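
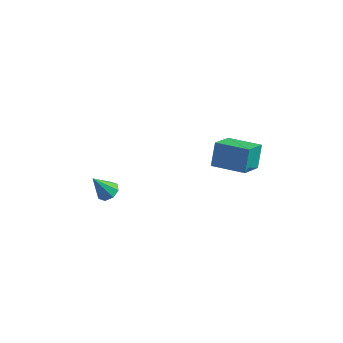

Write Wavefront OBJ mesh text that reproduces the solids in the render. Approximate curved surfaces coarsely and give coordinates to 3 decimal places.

v -3.132 -2.207 -3.986
v -2.819 -1.749 -3.687
v -3.748 -2.613 -2.714
v -3.249 -1.603 -3.85
v -3.61 -1.811 -4.091
v -3.691 -2.251 -4.271
v -3.444 -2.665 -4.284
v -3.014 -2.811 -4.122
v -2.653 -2.603 -3.88
v -2.572 -2.163 -3.7
v 2.672 -1.283 0.236
v 2.545 -2.681 1.195
v 2.566 -0.532 1.316
v 2.438 -1.929 2.275
v 4.402 -1.311 0.425
v 4.274 -2.708 1.384
v 4.295 -0.559 1.505
v 4.168 -1.957 2.464
f 2 1 4
f 2 4 3
f 4 1 5
f 4 5 3
f 5 1 6
f 5 6 3
f 6 1 7
f 6 7 3
f 7 1 8
f 7 8 3
f 8 1 9
f 8 9 3
f 9 1 10
f 9 10 3
f 10 1 2
f 10 2 3
f 12 14 11
f 15 12 11
f 11 14 13
f 13 15 11
f 12 18 14
f 16 12 15
f 16 18 12
f 14 18 13
f 17 15 13
f 13 18 17
f 17 16 15
f 18 16 17



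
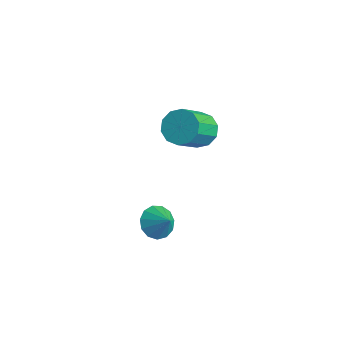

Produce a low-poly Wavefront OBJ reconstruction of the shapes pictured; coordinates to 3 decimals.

v -2.814 1.044 -3.208
v -2.217 1.035 -3.799
v -2.026 1.056 -2.412
v -2.312 1.491 -3.712
v -2.566 1.804 -3.465
v -2.899 1.876 -3.136
v -3.205 1.684 -2.831
v -3.387 1.288 -2.645
v -3.387 0.815 -2.638
v -3.204 0.414 -2.812
v -2.898 0.214 -3.112
v -2.565 0.276 -3.442
v -2.311 0.583 -3.698
v -3.176 3.814 1.224
v -2.389 3.626 0.878
v -2.077 2.219 2.35
v -2.864 2.406 2.696
v -2.321 4.023 1.244
v -2.01 2.616 2.715
v -2.58 4.34 1.602
v -2.269 2.933 3.073
v -3.067 4.456 1.816
v -2.755 3.049 3.287
v -3.595 4.327 1.803
v -3.283 2.919 3.275
v -3.963 4.001 1.57
v -3.651 2.594 3.042
v -4.03 3.604 1.205
v -3.719 2.197 2.676
v -3.771 3.287 0.847
v -3.46 1.88 2.318
v -3.285 3.171 0.633
v -2.973 1.764 2.104
v -2.757 3.301 0.645
v -2.445 1.893 2.117
f 2 1 4
f 2 4 3
f 4 1 5
f 4 5 3
f 5 1 6
f 5 6 3
f 6 1 7
f 6 7 3
f 7 1 8
f 7 8 3
f 8 1 9
f 8 9 3
f 9 1 10
f 9 10 3
f 10 1 11
f 10 11 3
f 11 1 12
f 11 12 3
f 12 1 13
f 12 13 3
f 13 1 2
f 13 2 3
f 15 14 18
f 15 18 16
f 16 18 19
f 16 19 17
f 18 14 20
f 18 20 19
f 19 20 21
f 19 21 17
f 20 14 22
f 20 22 21
f 21 22 23
f 21 23 17
f 22 14 24
f 22 24 23
f 23 24 25
f 23 25 17
f 24 14 26
f 24 26 25
f 25 26 27
f 25 27 17
f 26 14 28
f 26 28 27
f 27 28 29
f 27 29 17
f 28 14 30
f 28 30 29
f 29 30 31
f 29 31 17
f 30 14 32
f 30 32 31
f 31 32 33
f 31 33 17
f 32 14 34
f 32 34 33
f 33 34 35
f 33 35 17
f 34 14 15
f 34 15 35
f 35 15 16
f 35 16 17



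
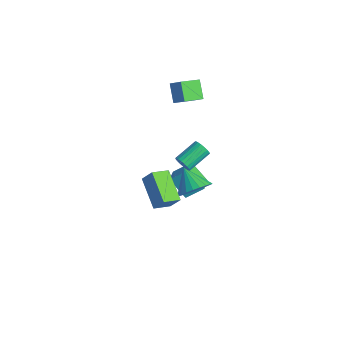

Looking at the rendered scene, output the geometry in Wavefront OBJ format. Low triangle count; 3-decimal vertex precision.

v 2.922 0.724 -1.138
v 3.377 1.348 -0.568
v 1.778 0.776 -0.282
v 3.208 1.579 -0.809
v 2.995 1.68 -1.1
v 2.771 1.636 -1.397
v 2.57 1.452 -1.654
v 2.422 1.158 -1.833
v 2.351 0.798 -1.906
v 2.367 0.426 -1.862
v 2.467 0.1 -1.708
v 2.637 -0.132 -1.467
v 2.85 -0.233 -1.176
v 3.074 -0.188 -0.879
v 3.275 -0.005 -0.622
v 3.422 0.29 -0.443
v 3.493 0.65 -0.37
v 3.477 1.022 -0.414
v -0.296 1.226 -3.418
v 0.16 2.082 -2.678
v -1.025 1.903 -3.753
v -0.57 2.759 -3.013
v 0.59 1.661 -4.467
v 1.045 2.517 -3.727
v -0.14 2.338 -4.802
v 0.316 3.194 -4.062
v -0.953 1.887 2.231
v -1.747 2.164 3.059
v -0.992 3.041 1.807
v -1.787 3.318 2.635
v -0.273 2.122 2.805
v -1.068 2.399 3.633
v -0.313 3.276 2.381
v -1.107 3.553 3.209
v 3.892 -1.313 -0.44
v 3.89 -2.27 -0.086
v 2.298 -0.999 0.402
v 2.296 -1.956 0.755
v 4.364 -1.024 0.345
v 4.362 -1.981 0.698
v 2.77 -0.71 1.186
v 2.768 -1.667 1.54
v 2.375 0.35 0.752
v 2.716 0.539 0.423
v 2.526 1.818 0.959
v 2.185 1.63 1.288
v 2.535 0.558 0.314
v 2.345 1.837 0.85
v 2.326 0.54 0.281
v 2.136 1.82 0.817
v 2.126 0.49 0.33
v 1.936 1.77 0.866
v 1.969 0.416 0.451
v 1.779 1.695 0.987
v 1.882 0.33 0.624
v 1.692 1.61 1.16
v 1.88 0.248 0.82
v 1.69 1.528 1.356
v 1.964 0.184 1.004
v 1.774 1.463 1.54
v 2.119 0.148 1.144
v 1.929 1.427 1.68
v 2.318 0.147 1.216
v 2.128 1.427 1.752
v 2.527 0.182 1.209
v 2.337 1.461 1.745
v 2.71 0.245 1.122
v 2.52 1.524 1.658
v 2.835 0.327 0.971
v 2.645 1.606 1.507
v 2.88 0.413 0.783
v 2.69 1.692 1.319
v 2.838 0.488 0.589
v 2.648 1.767 1.125
f 2 1 4
f 2 4 3
f 4 1 5
f 4 5 3
f 5 1 6
f 5 6 3
f 6 1 7
f 6 7 3
f 7 1 8
f 7 8 3
f 8 1 9
f 8 9 3
f 9 1 10
f 9 10 3
f 10 1 11
f 10 11 3
f 11 1 12
f 11 12 3
f 12 1 13
f 12 13 3
f 13 1 14
f 13 14 3
f 14 1 15
f 14 15 3
f 15 1 16
f 15 16 3
f 16 1 17
f 16 17 3
f 17 1 18
f 17 18 3
f 18 1 2
f 18 2 3
f 20 22 19
f 23 20 19
f 19 22 21
f 21 23 19
f 20 26 22
f 24 20 23
f 24 26 20
f 22 26 21
f 25 23 21
f 21 26 25
f 25 24 23
f 26 24 25
f 28 30 27
f 31 28 27
f 27 30 29
f 29 31 27
f 28 34 30
f 32 28 31
f 32 34 28
f 30 34 29
f 33 31 29
f 29 34 33
f 33 32 31
f 34 32 33
f 36 38 35
f 39 36 35
f 35 38 37
f 37 39 35
f 36 42 38
f 40 36 39
f 40 42 36
f 38 42 37
f 41 39 37
f 37 42 41
f 41 40 39
f 42 40 41
f 44 43 47
f 44 47 45
f 45 47 48
f 45 48 46
f 47 43 49
f 47 49 48
f 48 49 50
f 48 50 46
f 49 43 51
f 49 51 50
f 50 51 52
f 50 52 46
f 51 43 53
f 51 53 52
f 52 53 54
f 52 54 46
f 53 43 55
f 53 55 54
f 54 55 56
f 54 56 46
f 55 43 57
f 55 57 56
f 56 57 58
f 56 58 46
f 57 43 59
f 57 59 58
f 58 59 60
f 58 60 46
f 59 43 61
f 59 61 60
f 60 61 62
f 60 62 46
f 61 43 63
f 61 63 62
f 62 63 64
f 62 64 46
f 63 43 65
f 63 65 64
f 64 65 66
f 64 66 46
f 65 43 67
f 65 67 66
f 66 67 68
f 66 68 46
f 67 43 69
f 67 69 68
f 68 69 70
f 68 70 46
f 69 43 71
f 69 71 70
f 70 71 72
f 70 72 46
f 71 43 73
f 71 73 72
f 72 73 74
f 72 74 46
f 73 43 44
f 73 44 74
f 74 44 45
f 74 45 46



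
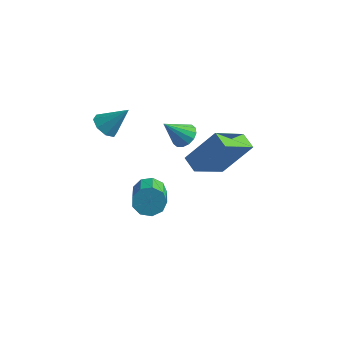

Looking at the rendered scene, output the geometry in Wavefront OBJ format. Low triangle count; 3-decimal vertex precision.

v -1.642 -0.326 0.854
v -1.181 -0.77 0.834
v -2.258 -1.014 1.906
v -1.071 -0.541 1.048
v -1.114 -0.255 1.209
v -1.299 0.012 1.276
v -1.575 0.188 1.229
v -1.87 0.227 1.082
v -2.103 0.117 0.874
v -2.213 -0.111 0.66
v -2.169 -0.397 0.499
v -1.985 -0.664 0.432
v -1.708 -0.84 0.479
v -1.414 -0.879 0.626
v -4.067 -2.698 2.285
v -3.709 -3.263 2.249
v -3.213 -2.222 3.315
v -3.533 -2.898 1.934
v -3.67 -2.416 1.825
v -4.039 -2.099 1.985
v -4.425 -2.133 2.321
v -4.602 -2.497 2.636
v -4.465 -2.979 2.745
v -4.095 -3.296 2.585
v 0.319 -3.081 1.494
v -0.335 -2.685 1.763
v 0.825 -1.562 0.49
v 0.171 -1.167 0.758
v 1.349 -2.413 3.022
v 0.695 -2.018 3.29
v 1.855 -0.895 2.017
v 1.201 -0.499 2.286
v -2.972 -1.002 -3.018
v -2.574 -0.524 -2.599
v -1.749 -1.981 -1.722
v -2.148 -2.458 -2.142
v -3.018 -0.634 -2.366
v -2.193 -2.091 -1.489
v -3.44 -0.917 -2.438
v -2.615 -2.374 -1.561
v -3.643 -1.239 -2.782
v -2.818 -2.696 -1.905
v -3.533 -1.45 -3.236
v -2.708 -2.907 -2.359
v -3.16 -1.451 -3.589
v -2.335 -2.908 -2.712
v -2.7 -1.242 -3.674
v -1.875 -2.699 -2.798
v -2.367 -0.92 -3.453
v -1.542 -2.377 -2.576
v -2.317 -0.637 -3.029
v -1.492 -2.094 -2.152
f 2 1 4
f 2 4 3
f 4 1 5
f 4 5 3
f 5 1 6
f 5 6 3
f 6 1 7
f 6 7 3
f 7 1 8
f 7 8 3
f 8 1 9
f 8 9 3
f 9 1 10
f 9 10 3
f 10 1 11
f 10 11 3
f 11 1 12
f 11 12 3
f 12 1 13
f 12 13 3
f 13 1 14
f 13 14 3
f 14 1 2
f 14 2 3
f 16 15 18
f 16 18 17
f 18 15 19
f 18 19 17
f 19 15 20
f 19 20 17
f 20 15 21
f 20 21 17
f 21 15 22
f 21 22 17
f 22 15 23
f 22 23 17
f 23 15 24
f 23 24 17
f 24 15 16
f 24 16 17
f 26 28 25
f 29 26 25
f 25 28 27
f 27 29 25
f 26 32 28
f 30 26 29
f 30 32 26
f 28 32 27
f 31 29 27
f 27 32 31
f 31 30 29
f 32 30 31
f 34 33 37
f 34 37 35
f 35 37 38
f 35 38 36
f 37 33 39
f 37 39 38
f 38 39 40
f 38 40 36
f 39 33 41
f 39 41 40
f 40 41 42
f 40 42 36
f 41 33 43
f 41 43 42
f 42 43 44
f 42 44 36
f 43 33 45
f 43 45 44
f 44 45 46
f 44 46 36
f 45 33 47
f 45 47 46
f 46 47 48
f 46 48 36
f 47 33 49
f 47 49 48
f 48 49 50
f 48 50 36
f 49 33 51
f 49 51 50
f 50 51 52
f 50 52 36
f 51 33 34
f 51 34 52
f 52 34 35
f 52 35 36



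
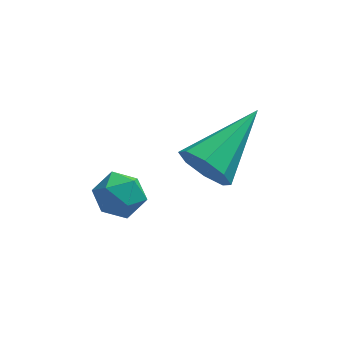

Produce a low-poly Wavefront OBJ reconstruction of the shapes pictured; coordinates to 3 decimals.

v 3.287 3.156 2.468
v 3.713 3.117 1.84
v 4.573 4.604 3.252
v 3.291 3.515 1.798
v 2.866 3.703 2.148
v 2.688 3.57 2.686
v 2.86 3.195 3.096
v 3.282 2.797 3.138
v 3.707 2.609 2.787
v 3.886 2.742 2.25
v 0.696 2.733 2.11
v 1.158 3.03 2.516
v 1.502 2.17 1.604
v 1.964 2.467 2.01
v 1.522 2.015 2.269
v 1.024 2.363 2.582
v 1.636 2.837 1.538
v 1.138 3.185 1.851
v 1.739 3.094 2.162
v 1.669 2.586 2.614
v 0.991 2.614 1.506
v 0.921 2.106 1.958
f 2 1 4
f 2 4 3
f 4 1 5
f 4 5 3
f 5 1 6
f 5 6 3
f 6 1 7
f 6 7 3
f 7 1 8
f 7 8 3
f 8 1 9
f 8 9 3
f 9 1 10
f 9 10 3
f 10 1 2
f 10 2 3
f 11 22 16
f 11 16 12
f 11 12 18
f 11 18 21
f 11 21 22
f 12 16 20
f 16 22 15
f 22 21 13
f 21 18 17
f 18 12 19
f 14 20 15
f 14 15 13
f 14 13 17
f 14 17 19
f 14 19 20
f 15 20 16
f 13 15 22
f 17 13 21
f 19 17 18
f 20 19 12



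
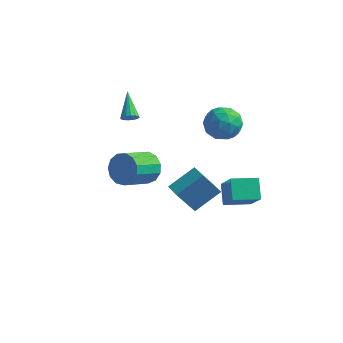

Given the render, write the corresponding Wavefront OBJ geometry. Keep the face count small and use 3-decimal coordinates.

v -0.986 2.029 -1.968
v -0.146 2.041 -1.389
v -0.715 0.443 -0.532
v -1.554 0.431 -1.112
v -0.546 2.337 -1.101
v -1.114 0.739 -0.245
v -1.085 2.536 -1.089
v -1.654 0.938 -0.232
v -1.592 2.573 -1.356
v -2.161 0.976 -0.499
v -1.907 2.438 -1.817
v -2.476 0.841 -0.96
v -1.93 2.173 -2.326
v -2.499 0.575 -1.47
v -1.652 1.862 -2.722
v -2.221 0.264 -1.865
v -1.163 1.604 -2.879
v -1.732 0.006 -2.022
v -0.618 1.481 -2.746
v -1.187 -0.117 -1.889
v -0.189 1.532 -2.367
v -0.758 -0.066 -1.51
v -0.013 1.74 -1.861
v -0.582 0.143 -1.004
v -1.499 1.244 2.449
v -1.232 1.601 2.223
v -2.261 2.456 3.471
v -1.449 1.582 2.084
v -1.68 1.473 2.042
v -1.862 1.301 2.11
v -1.947 1.115 2.268
v -1.912 0.963 2.474
v -1.767 0.886 2.674
v -1.549 0.905 2.813
v -1.319 1.015 2.855
v -1.136 1.186 2.787
v -1.051 1.372 2.629
v -1.086 1.524 2.423
v 2.6 3.695 -3.288
v 3.59 2.703 -1.724
v 3.802 4.608 -3.47
v 4.792 3.616 -1.906
v 3.128 2.824 -4.174
v 4.118 1.832 -2.61
v 4.33 3.737 -4.356
v 5.32 2.745 -2.792
v 2.51 2.164 3.017
v 3.371 2.559 2.493
v 3.569 1.221 4.047
v 4.43 1.616 3.523
v 3.838 2.264 4.156
v 3.183 2.847 3.52
v 3.757 0.933 3.02
v 3.102 1.516 2.384
v 4.142 1.798 2.495
v 4.192 2.621 3.197
v 2.748 1.159 3.343
v 2.798 1.982 4.045
v 2.848 2.444 2.665
v 4.092 1.336 3.875
v 3.744 1.717 4.248
v 4.25 1.949 3.94
v 2.737 2.614 3.268
v 3.243 2.846 2.96
v 3.517 2.672 3.938
v 3.697 0.934 3.58
v 4.203 1.166 3.272
v 2.69 1.831 2.6
v 3.196 2.063 2.292
v 3.423 1.108 2.602
v 3.807 2.229 2.358
v 4.429 1.675 2.963
v 4.034 1.274 2.667
v 3.649 1.616 2.293
v 3.836 2.713 2.771
v 4.459 2.159 3.376
v 4.11 2.54 3.748
v 3.726 2.882 3.374
v 4.289 2.266 2.772
v 2.481 1.621 3.164
v 3.104 1.067 3.769
v 3.214 0.898 3.166
v 2.83 1.24 2.792
v 2.511 2.105 3.577
v 3.133 1.551 4.182
v 3.291 2.164 4.247
v 2.906 2.506 3.873
v 2.651 1.514 3.768
v 3.337 -3.214 1.429
v 4.193 -2.028 2.335
v 2.637 -2.697 1.414
v 3.493 -1.511 2.32
v 3.967 -2.409 -0.22
v 4.823 -1.223 0.686
v 3.267 -1.892 -0.235
v 4.123 -0.706 0.671
f 2 1 5
f 2 5 3
f 3 5 6
f 3 6 4
f 5 1 7
f 5 7 6
f 6 7 8
f 6 8 4
f 7 1 9
f 7 9 8
f 8 9 10
f 8 10 4
f 9 1 11
f 9 11 10
f 10 11 12
f 10 12 4
f 11 1 13
f 11 13 12
f 12 13 14
f 12 14 4
f 13 1 15
f 13 15 14
f 14 15 16
f 14 16 4
f 15 1 17
f 15 17 16
f 16 17 18
f 16 18 4
f 17 1 19
f 17 19 18
f 18 19 20
f 18 20 4
f 19 1 21
f 19 21 20
f 20 21 22
f 20 22 4
f 21 1 23
f 21 23 22
f 22 23 24
f 22 24 4
f 23 1 2
f 23 2 24
f 24 2 3
f 24 3 4
f 26 25 28
f 26 28 27
f 28 25 29
f 28 29 27
f 29 25 30
f 29 30 27
f 30 25 31
f 30 31 27
f 31 25 32
f 31 32 27
f 32 25 33
f 32 33 27
f 33 25 34
f 33 34 27
f 34 25 35
f 34 35 27
f 35 25 36
f 35 36 27
f 36 25 37
f 36 37 27
f 37 25 38
f 37 38 27
f 38 25 26
f 38 26 27
f 40 42 39
f 43 40 39
f 39 42 41
f 41 43 39
f 40 46 42
f 44 40 43
f 44 46 40
f 42 46 41
f 45 43 41
f 41 46 45
f 45 44 43
f 46 44 45
f 47 84 63
f 84 58 87
f 63 87 52
f 84 87 63
f 47 63 59
f 63 52 64
f 59 64 48
f 63 64 59
f 47 59 68
f 59 48 69
f 68 69 54
f 59 69 68
f 47 68 80
f 68 54 83
f 80 83 57
f 68 83 80
f 47 80 84
f 80 57 88
f 84 88 58
f 80 88 84
f 48 64 75
f 64 52 78
f 75 78 56
f 64 78 75
f 52 87 65
f 87 58 86
f 65 86 51
f 87 86 65
f 58 88 85
f 88 57 81
f 85 81 49
f 88 81 85
f 57 83 82
f 83 54 70
f 82 70 53
f 83 70 82
f 54 69 74
f 69 48 71
f 74 71 55
f 69 71 74
f 50 76 62
f 76 56 77
f 62 77 51
f 76 77 62
f 50 62 60
f 62 51 61
f 60 61 49
f 62 61 60
f 50 60 67
f 60 49 66
f 67 66 53
f 60 66 67
f 50 67 72
f 67 53 73
f 72 73 55
f 67 73 72
f 50 72 76
f 72 55 79
f 76 79 56
f 72 79 76
f 51 77 65
f 77 56 78
f 65 78 52
f 77 78 65
f 49 61 85
f 61 51 86
f 85 86 58
f 61 86 85
f 53 66 82
f 66 49 81
f 82 81 57
f 66 81 82
f 55 73 74
f 73 53 70
f 74 70 54
f 73 70 74
f 56 79 75
f 79 55 71
f 75 71 48
f 79 71 75
f 90 92 89
f 93 90 89
f 89 92 91
f 91 93 89
f 90 96 92
f 94 90 93
f 94 96 90
f 92 96 91
f 95 93 91
f 91 96 95
f 95 94 93
f 96 94 95



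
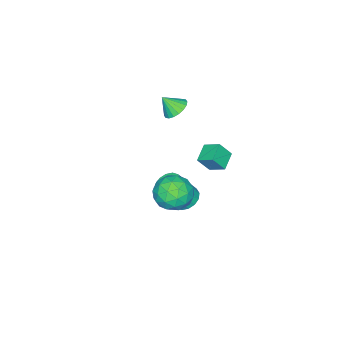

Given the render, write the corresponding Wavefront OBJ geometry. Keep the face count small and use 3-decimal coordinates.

v -0.027 0.355 -0.463
v 0.748 0.569 -0.796
v 1.642 -0.08 0.871
v 0.867 -0.295 1.203
v 0.608 0.938 -0.577
v 1.503 0.288 1.089
v 0.299 1.15 -0.329
v 1.193 0.501 1.338
v -0.098 1.149 -0.116
v 0.797 0.5 1.551
v -0.476 0.935 0.004
v 0.419 0.286 1.671
v -0.734 0.566 -0.002
v 0.161 -0.083 1.665
v -0.802 0.14 -0.131
v 0.092 -0.509 1.536
v -0.663 -0.228 -0.349
v 0.232 -0.878 1.317
v -0.353 -0.441 -0.598
v 0.541 -1.09 1.069
v 0.043 -0.44 -0.811
v 0.938 -1.089 0.856
v 0.421 -0.226 -0.931
v 1.316 -0.875 0.736
v 0.679 0.143 -0.925
v 1.574 -0.506 0.742
v -3.993 -3.158 3.024
v -3.223 -2.754 3.011
v -3.607 -3.862 3.996
v -3.432 -2.534 3.253
v -3.751 -2.439 3.449
v -4.119 -2.486 3.561
v -4.462 -2.666 3.567
v -4.711 -2.943 3.465
v -4.819 -3.264 3.276
v -4.763 -3.563 3.037
v -4.555 -3.783 2.796
v -4.235 -3.878 2.599
v -3.867 -3.831 2.487
v -3.524 -3.651 2.481
v -3.275 -3.373 2.583
v -3.167 -3.053 2.772
v 3.527 2.47 2.691
v 4.361 2.644 3.549
v 2.599 1.196 3.851
v 3.433 1.37 4.709
v 2.658 2.255 4.431
v 3.231 3.043 3.715
v 3.729 0.797 3.685
v 4.302 1.585 2.969
v 4.486 1.61 4.164
v 3.824 2.511 4.625
v 3.136 1.329 2.775
v 2.474 2.23 3.236
v 4.025 2.669 3.019
v 2.935 1.171 4.381
v 2.479 1.692 4.218
v 2.969 1.793 4.723
v 3.361 2.903 3.116
v 3.852 3.005 3.62
v 2.851 2.777 4.138
v 3.108 0.835 3.78
v 3.599 0.937 4.284
v 3.991 2.047 2.677
v 4.481 2.148 3.182
v 4.109 1.063 3.262
v 4.589 2.163 3.884
v 4.044 1.414 4.565
v 4.217 1.078 3.964
v 4.554 1.541 3.543
v 4.2 2.693 4.155
v 3.655 1.944 4.836
v 3.199 2.464 4.673
v 3.536 2.927 4.252
v 4.273 2.085 4.516
v 3.305 1.896 2.564
v 2.76 1.147 3.245
v 3.424 0.913 3.148
v 3.761 1.376 2.727
v 2.916 2.426 2.835
v 2.371 1.677 3.516
v 2.406 2.299 3.857
v 2.743 2.762 3.436
v 2.687 1.755 2.884
v -2.047 0.995 2.401
v -2.094 1.999 2.939
v -0.951 1.276 1.972
v -0.998 2.28 2.51
v -1.542 0.5 3.37
v -1.589 1.504 3.908
v -0.446 0.781 2.941
v -0.493 1.785 3.479
f 2 1 5
f 2 5 3
f 3 5 6
f 3 6 4
f 5 1 7
f 5 7 6
f 6 7 8
f 6 8 4
f 7 1 9
f 7 9 8
f 8 9 10
f 8 10 4
f 9 1 11
f 9 11 10
f 10 11 12
f 10 12 4
f 11 1 13
f 11 13 12
f 12 13 14
f 12 14 4
f 13 1 15
f 13 15 14
f 14 15 16
f 14 16 4
f 15 1 17
f 15 17 16
f 16 17 18
f 16 18 4
f 17 1 19
f 17 19 18
f 18 19 20
f 18 20 4
f 19 1 21
f 19 21 20
f 20 21 22
f 20 22 4
f 21 1 23
f 21 23 22
f 22 23 24
f 22 24 4
f 23 1 25
f 23 25 24
f 24 25 26
f 24 26 4
f 25 1 2
f 25 2 26
f 26 2 3
f 26 3 4
f 28 27 30
f 28 30 29
f 30 27 31
f 30 31 29
f 31 27 32
f 31 32 29
f 32 27 33
f 32 33 29
f 33 27 34
f 33 34 29
f 34 27 35
f 34 35 29
f 35 27 36
f 35 36 29
f 36 27 37
f 36 37 29
f 37 27 38
f 37 38 29
f 38 27 39
f 38 39 29
f 39 27 40
f 39 40 29
f 40 27 41
f 40 41 29
f 41 27 42
f 41 42 29
f 42 27 28
f 42 28 29
f 43 80 59
f 80 54 83
f 59 83 48
f 80 83 59
f 43 59 55
f 59 48 60
f 55 60 44
f 59 60 55
f 43 55 64
f 55 44 65
f 64 65 50
f 55 65 64
f 43 64 76
f 64 50 79
f 76 79 53
f 64 79 76
f 43 76 80
f 76 53 84
f 80 84 54
f 76 84 80
f 44 60 71
f 60 48 74
f 71 74 52
f 60 74 71
f 48 83 61
f 83 54 82
f 61 82 47
f 83 82 61
f 54 84 81
f 84 53 77
f 81 77 45
f 84 77 81
f 53 79 78
f 79 50 66
f 78 66 49
f 79 66 78
f 50 65 70
f 65 44 67
f 70 67 51
f 65 67 70
f 46 72 58
f 72 52 73
f 58 73 47
f 72 73 58
f 46 58 56
f 58 47 57
f 56 57 45
f 58 57 56
f 46 56 63
f 56 45 62
f 63 62 49
f 56 62 63
f 46 63 68
f 63 49 69
f 68 69 51
f 63 69 68
f 46 68 72
f 68 51 75
f 72 75 52
f 68 75 72
f 47 73 61
f 73 52 74
f 61 74 48
f 73 74 61
f 45 57 81
f 57 47 82
f 81 82 54
f 57 82 81
f 49 62 78
f 62 45 77
f 78 77 53
f 62 77 78
f 51 69 70
f 69 49 66
f 70 66 50
f 69 66 70
f 52 75 71
f 75 51 67
f 71 67 44
f 75 67 71
f 86 88 85
f 89 86 85
f 85 88 87
f 87 89 85
f 86 92 88
f 90 86 89
f 90 92 86
f 88 92 87
f 91 89 87
f 87 92 91
f 91 90 89
f 92 90 91



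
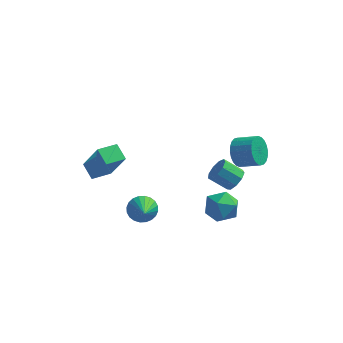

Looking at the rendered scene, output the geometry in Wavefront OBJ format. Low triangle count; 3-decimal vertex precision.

v -1.665 -2.061 0.301
v -1.045 -1.805 0.409
v -1.255 -3.519 1.399
v -1.182 -1.694 0.608
v -1.393 -1.639 0.759
v -1.645 -1.649 0.841
v -1.9 -1.721 0.841
v -2.12 -1.845 0.758
v -2.27 -2.002 0.606
v -2.328 -2.168 0.408
v -2.286 -2.318 0.193
v -2.149 -2.429 -0.006
v -1.938 -2.483 -0.157
v -1.686 -2.474 -0.239
v -1.43 -2.402 -0.239
v -1.211 -2.278 -0.156
v -1.061 -2.121 -0.004
v -1.002 -1.955 0.195
v 1.242 -2.738 2.324
v 1.68 -2.122 1.954
v 2.1 -3.658 1.806
v 2.538 -3.042 1.436
v 2.547 -3.12 2.274
v 2.016 -2.551 2.594
v 1.764 -3.229 1.166
v 1.233 -2.66 1.486
v 2.002 -2.425 1.239
v 2.486 -2.358 1.923
v 1.294 -3.422 1.837
v 1.778 -3.355 2.521
v 1.693 2.135 -0.873
v 2.019 1.814 -0.44
v 1.153 1.803 0.205
v 0.827 2.125 -0.227
v 2.064 2.237 -0.374
v 1.198 2.227 0.272
v 1.935 2.613 -0.541
v 1.069 2.603 0.105
v 1.693 2.765 -0.863
v 0.827 2.755 -0.218
v 1.451 2.623 -1.19
v 0.585 2.612 -0.545
v 1.322 2.252 -1.368
v 0.456 2.242 -0.723
v 1.367 1.827 -1.315
v 0.501 1.816 -0.67
v 1.565 1.546 -1.054
v 0.699 1.535 -0.409
v 1.822 1.541 -0.709
v 0.956 1.53 -0.064
v 1.685 2.822 0.509
v 2.015 3.126 -0.13
v 2.984 2.962 0.293
v 2.655 2.658 0.931
v 1.981 3.374 0.044
v 2.951 3.21 0.467
v 1.902 3.538 0.288
v 2.872 3.374 0.711
v 1.791 3.592 0.565
v 2.76 3.429 0.988
v 1.663 3.53 0.834
v 2.632 3.367 1.257
v 1.538 3.36 1.054
v 2.507 3.196 1.477
v 1.436 3.107 1.19
v 2.405 2.944 1.613
v 1.372 2.812 1.223
v 2.341 2.648 1.646
v 1.356 2.518 1.147
v 2.325 2.354 1.57
v 1.389 2.27 0.973
v 2.359 2.106 1.396
v 1.468 2.106 0.729
v 2.438 1.942 1.152
v 1.58 2.051 0.452
v 2.549 1.888 0.875
v 1.708 2.113 0.183
v 2.677 1.95 0.606
v 1.833 2.284 -0.037
v 2.802 2.12 0.386
v 1.935 2.536 -0.173
v 2.904 2.373 0.25
v 1.999 2.832 -0.206
v 2.968 2.668 0.217
v -3.675 -2.718 2.622
v -2.919 -3.168 4.135
v -4.169 -2.163 3.034
v -3.414 -2.613 4.547
v -3.006 -2.027 2.493
v -2.251 -2.477 4.006
v -3.501 -1.472 2.905
v -2.745 -1.922 4.418
f 2 1 4
f 2 4 3
f 4 1 5
f 4 5 3
f 5 1 6
f 5 6 3
f 6 1 7
f 6 7 3
f 7 1 8
f 7 8 3
f 8 1 9
f 8 9 3
f 9 1 10
f 9 10 3
f 10 1 11
f 10 11 3
f 11 1 12
f 11 12 3
f 12 1 13
f 12 13 3
f 13 1 14
f 13 14 3
f 14 1 15
f 14 15 3
f 15 1 16
f 15 16 3
f 16 1 17
f 16 17 3
f 17 1 18
f 17 18 3
f 18 1 2
f 18 2 3
f 19 30 24
f 19 24 20
f 19 20 26
f 19 26 29
f 19 29 30
f 20 24 28
f 24 30 23
f 30 29 21
f 29 26 25
f 26 20 27
f 22 28 23
f 22 23 21
f 22 21 25
f 22 25 27
f 22 27 28
f 23 28 24
f 21 23 30
f 25 21 29
f 27 25 26
f 28 27 20
f 32 31 35
f 32 35 33
f 33 35 36
f 33 36 34
f 35 31 37
f 35 37 36
f 36 37 38
f 36 38 34
f 37 31 39
f 37 39 38
f 38 39 40
f 38 40 34
f 39 31 41
f 39 41 40
f 40 41 42
f 40 42 34
f 41 31 43
f 41 43 42
f 42 43 44
f 42 44 34
f 43 31 45
f 43 45 44
f 44 45 46
f 44 46 34
f 45 31 47
f 45 47 46
f 46 47 48
f 46 48 34
f 47 31 49
f 47 49 48
f 48 49 50
f 48 50 34
f 49 31 32
f 49 32 50
f 50 32 33
f 50 33 34
f 52 51 55
f 52 55 53
f 53 55 56
f 53 56 54
f 55 51 57
f 55 57 56
f 56 57 58
f 56 58 54
f 57 51 59
f 57 59 58
f 58 59 60
f 58 60 54
f 59 51 61
f 59 61 60
f 60 61 62
f 60 62 54
f 61 51 63
f 61 63 62
f 62 63 64
f 62 64 54
f 63 51 65
f 63 65 64
f 64 65 66
f 64 66 54
f 65 51 67
f 65 67 66
f 66 67 68
f 66 68 54
f 67 51 69
f 67 69 68
f 68 69 70
f 68 70 54
f 69 51 71
f 69 71 70
f 70 71 72
f 70 72 54
f 71 51 73
f 71 73 72
f 72 73 74
f 72 74 54
f 73 51 75
f 73 75 74
f 74 75 76
f 74 76 54
f 75 51 77
f 75 77 76
f 76 77 78
f 76 78 54
f 77 51 79
f 77 79 78
f 78 79 80
f 78 80 54
f 79 51 81
f 79 81 80
f 80 81 82
f 80 82 54
f 81 51 83
f 81 83 82
f 82 83 84
f 82 84 54
f 83 51 52
f 83 52 84
f 84 52 53
f 84 53 54
f 86 88 85
f 89 86 85
f 85 88 87
f 87 89 85
f 86 92 88
f 90 86 89
f 90 92 86
f 88 92 87
f 91 89 87
f 87 92 91
f 91 90 89
f 92 90 91



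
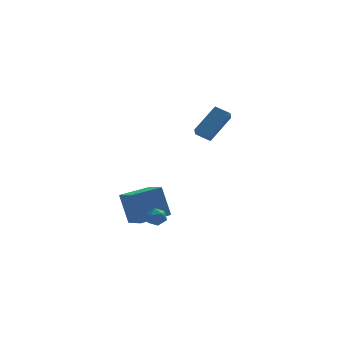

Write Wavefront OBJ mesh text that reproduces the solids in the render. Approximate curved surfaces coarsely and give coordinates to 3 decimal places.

v 0.213 -3.246 -2.306
v 0.723 -3.614 -2.177
v -0.243 -4.046 -2.783
v 0.267 -4.414 -2.654
v -0.119 -4.221 -2.179
v 0.164 -3.726 -1.884
v 0.316 -3.934 -3.076
v 0.599 -3.439 -2.781
v 0.787 -4.039 -2.653
v 0.518 -4.216 -2.098
v -0.038 -3.444 -2.862
v -0.307 -3.621 -2.307
v 2.499 -2.703 3.107
v 2.36 -3.31 3.641
v 3.753 -1.813 4.448
v 3.614 -2.42 4.981
v 3.246 -3.2 2.739
v 3.107 -3.807 3.272
v 4.5 -2.31 4.079
v 4.361 -2.917 4.613
v -0.392 -2.107 -3.645
v -0.837 -1.6 -1.719
v -0.92 -0.868 -4.093
v -1.365 -0.361 -2.168
v 1.385 -1.279 -3.452
v 0.94 -0.772 -1.527
v 0.857 -0.04 -3.901
v 0.412 0.467 -1.975
f 1 12 6
f 1 6 2
f 1 2 8
f 1 8 11
f 1 11 12
f 2 6 10
f 6 12 5
f 12 11 3
f 11 8 7
f 8 2 9
f 4 10 5
f 4 5 3
f 4 3 7
f 4 7 9
f 4 9 10
f 5 10 6
f 3 5 12
f 7 3 11
f 9 7 8
f 10 9 2
f 14 16 13
f 17 14 13
f 13 16 15
f 15 17 13
f 14 20 16
f 18 14 17
f 18 20 14
f 16 20 15
f 19 17 15
f 15 20 19
f 19 18 17
f 20 18 19
f 22 24 21
f 25 22 21
f 21 24 23
f 23 25 21
f 22 28 24
f 26 22 25
f 26 28 22
f 24 28 23
f 27 25 23
f 23 28 27
f 27 26 25
f 28 26 27



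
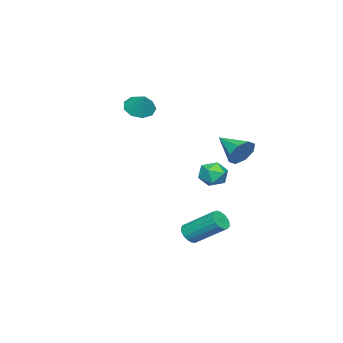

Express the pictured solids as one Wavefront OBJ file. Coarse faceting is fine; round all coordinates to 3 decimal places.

v 0.184 -0.387 -4.126
v 0.703 -0.385 -4.093
v 0.635 0.969 -3.101
v 0.116 0.967 -3.134
v 0.655 -0.242 -4.291
v 0.587 1.112 -3.3
v 0.5 -0.133 -4.452
v 0.432 1.222 -3.46
v 0.272 -0.082 -4.537
v 0.204 1.273 -3.546
v 0.023 -0.1 -4.529
v -0.044 1.254 -3.537
v -0.188 -0.185 -4.428
v -0.256 1.17 -3.436
v -0.314 -0.316 -4.258
v -0.382 1.039 -3.266
v -0.326 -0.463 -4.057
v -0.394 0.892 -3.066
v -0.221 -0.593 -3.873
v -0.289 0.762 -2.881
v -0.024 -0.676 -3.746
v -0.092 0.679 -2.755
v 0.222 -0.692 -3.706
v 0.154 0.662 -2.715
v 0.458 -0.639 -3.763
v 0.39 0.715 -2.771
v 0.632 -0.528 -3.902
v 0.564 0.826 -2.911
v -1.871 0.931 -0.095
v -1.391 0.99 0.438
v -2.309 -0.311 0.435
v -1.877 1.216 0.566
v -2.36 1.275 0.306
v -2.556 1.133 -0.189
v -2.35 0.872 -0.629
v -1.864 0.646 -0.757
v -1.382 0.587 -0.497
v -1.186 0.729 -0.002
v -2.598 -4.124 1.518
v -2.048 -4.571 1.476
v -2.142 -3.636 2.302
v -1.971 -4.185 1.191
v -2.188 -3.771 1.059
v -2.597 -3.522 1.142
v -3.006 -3.555 1.401
v -3.225 -3.854 1.715
v -3.15 -4.279 1.937
v -2.818 -4.632 1.963
v -2.382 -4.747 1.78
v -2.389 -0.065 -2.105
v -1.756 -0.327 -1.939
v -2.884 -0.813 -1.401
v -2.251 -1.075 -1.235
v -2.43 -0.427 -1.025
v -2.124 0.035 -1.459
v -2.516 -1.175 -1.881
v -2.21 -0.713 -2.315
v -1.835 -1.013 -1.8
v -1.782 -0.551 -1.271
v -2.858 -0.589 -2.069
v -2.805 -0.127 -1.54
f 2 1 5
f 2 5 3
f 3 5 6
f 3 6 4
f 5 1 7
f 5 7 6
f 6 7 8
f 6 8 4
f 7 1 9
f 7 9 8
f 8 9 10
f 8 10 4
f 9 1 11
f 9 11 10
f 10 11 12
f 10 12 4
f 11 1 13
f 11 13 12
f 12 13 14
f 12 14 4
f 13 1 15
f 13 15 14
f 14 15 16
f 14 16 4
f 15 1 17
f 15 17 16
f 16 17 18
f 16 18 4
f 17 1 19
f 17 19 18
f 18 19 20
f 18 20 4
f 19 1 21
f 19 21 20
f 20 21 22
f 20 22 4
f 21 1 23
f 21 23 22
f 22 23 24
f 22 24 4
f 23 1 25
f 23 25 24
f 24 25 26
f 24 26 4
f 25 1 27
f 25 27 26
f 26 27 28
f 26 28 4
f 27 1 2
f 27 2 28
f 28 2 3
f 28 3 4
f 30 29 32
f 30 32 31
f 32 29 33
f 32 33 31
f 33 29 34
f 33 34 31
f 34 29 35
f 34 35 31
f 35 29 36
f 35 36 31
f 36 29 37
f 36 37 31
f 37 29 38
f 37 38 31
f 38 29 30
f 38 30 31
f 40 39 42
f 40 42 41
f 42 39 43
f 42 43 41
f 43 39 44
f 43 44 41
f 44 39 45
f 44 45 41
f 45 39 46
f 45 46 41
f 46 39 47
f 46 47 41
f 47 39 48
f 47 48 41
f 48 39 49
f 48 49 41
f 49 39 40
f 49 40 41
f 50 61 55
f 50 55 51
f 50 51 57
f 50 57 60
f 50 60 61
f 51 55 59
f 55 61 54
f 61 60 52
f 60 57 56
f 57 51 58
f 53 59 54
f 53 54 52
f 53 52 56
f 53 56 58
f 53 58 59
f 54 59 55
f 52 54 61
f 56 52 60
f 58 56 57
f 59 58 51



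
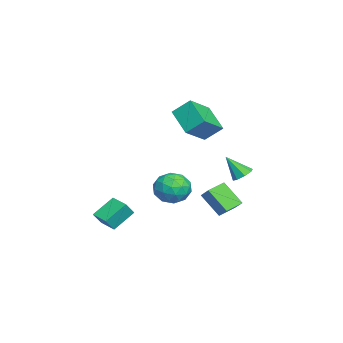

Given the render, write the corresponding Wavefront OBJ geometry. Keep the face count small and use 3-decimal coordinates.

v -2.846 0.57 2.896
v -2.815 1.664 3.863
v -1.4 1.537 1.755
v -1.369 2.631 2.722
v -1.351 -0.411 3.958
v -1.32 0.683 4.925
v 0.095 0.556 2.817
v 0.126 1.65 3.784
v 1.75 0.849 -1.583
v 2.876 0.442 -1.545
v 1.224 -0.482 -0.275
v 2.35 -0.889 -0.237
v 2.089 0.192 0.209
v 2.414 1.015 -0.599
v 1.686 -1.055 -1.221
v 2.011 -0.232 -2.029
v 2.837 -0.735 -1.321
v 3.086 0.036 -0.437
v 1.014 -0.076 -1.383
v 1.263 0.695 -0.499
v 2.359 0.763 -1.679
v 1.741 -0.803 -0.141
v 1.587 -0.167 0.121
v 2.249 -0.406 0.144
v 2.087 1.099 -1.123
v 2.749 0.86 -1.101
v 2.286 0.713 -0.069
v 1.351 -0.9 -0.719
v 2.013 -1.139 -0.697
v 1.851 0.366 -1.964
v 2.513 0.127 -1.941
v 1.814 -0.753 -1.751
v 2.998 -0.169 -1.525
v 2.689 -0.951 -0.756
v 2.299 -1.048 -1.334
v 2.49 -0.565 -1.81
v 3.145 0.284 -1.005
v 2.835 -0.498 -0.236
v 2.681 0.137 0.026
v 2.873 0.621 -0.449
v 3.122 -0.407 -0.874
v 1.265 0.458 -1.584
v 0.955 -0.324 -0.815
v 1.227 -0.661 -1.371
v 1.419 -0.177 -1.846
v 1.411 0.911 -1.064
v 1.102 0.129 -0.295
v 1.61 0.525 -0.01
v 1.801 1.008 -0.486
v 0.978 0.367 -0.946
v 2.554 -4.094 -3.651
v 1.676 -3.048 -2.622
v 3.434 -3.217 -3.792
v 2.556 -2.171 -2.763
v 3.084 -4.489 -2.797
v 2.206 -3.443 -1.768
v 3.964 -3.612 -2.938
v 3.086 -2.566 -1.909
v 0.21 3.919 -0.407
v 0.886 4.08 -0.216
v 0.07 2.901 0.947
v 0.517 4.424 0.005
v -0.032 4.473 -0.015
v -0.439 4.197 -0.265
v -0.465 3.759 -0.598
v -0.096 3.414 -0.819
v 0.452 3.365 -0.798
v 0.859 3.641 -0.549
v -2.376 2.344 -4.89
v -2.979 1.185 -3.469
v -3.262 3.219 -4.552
v -3.865 2.059 -3.131
v -1.575 2.861 -4.129
v -2.178 1.701 -2.708
v -2.461 3.735 -3.791
v -3.064 2.576 -2.37
f 2 4 1
f 5 2 1
f 1 4 3
f 3 5 1
f 2 8 4
f 6 2 5
f 6 8 2
f 4 8 3
f 7 5 3
f 3 8 7
f 7 6 5
f 8 6 7
f 9 46 25
f 46 20 49
f 25 49 14
f 46 49 25
f 9 25 21
f 25 14 26
f 21 26 10
f 25 26 21
f 9 21 30
f 21 10 31
f 30 31 16
f 21 31 30
f 9 30 42
f 30 16 45
f 42 45 19
f 30 45 42
f 9 42 46
f 42 19 50
f 46 50 20
f 42 50 46
f 10 26 37
f 26 14 40
f 37 40 18
f 26 40 37
f 14 49 27
f 49 20 48
f 27 48 13
f 49 48 27
f 20 50 47
f 50 19 43
f 47 43 11
f 50 43 47
f 19 45 44
f 45 16 32
f 44 32 15
f 45 32 44
f 16 31 36
f 31 10 33
f 36 33 17
f 31 33 36
f 12 38 24
f 38 18 39
f 24 39 13
f 38 39 24
f 12 24 22
f 24 13 23
f 22 23 11
f 24 23 22
f 12 22 29
f 22 11 28
f 29 28 15
f 22 28 29
f 12 29 34
f 29 15 35
f 34 35 17
f 29 35 34
f 12 34 38
f 34 17 41
f 38 41 18
f 34 41 38
f 13 39 27
f 39 18 40
f 27 40 14
f 39 40 27
f 11 23 47
f 23 13 48
f 47 48 20
f 23 48 47
f 15 28 44
f 28 11 43
f 44 43 19
f 28 43 44
f 17 35 36
f 35 15 32
f 36 32 16
f 35 32 36
f 18 41 37
f 41 17 33
f 37 33 10
f 41 33 37
f 52 54 51
f 55 52 51
f 51 54 53
f 53 55 51
f 52 58 54
f 56 52 55
f 56 58 52
f 54 58 53
f 57 55 53
f 53 58 57
f 57 56 55
f 58 56 57
f 60 59 62
f 60 62 61
f 62 59 63
f 62 63 61
f 63 59 64
f 63 64 61
f 64 59 65
f 64 65 61
f 65 59 66
f 65 66 61
f 66 59 67
f 66 67 61
f 67 59 68
f 67 68 61
f 68 59 60
f 68 60 61
f 70 72 69
f 73 70 69
f 69 72 71
f 71 73 69
f 70 76 72
f 74 70 73
f 74 76 70
f 72 76 71
f 75 73 71
f 71 76 75
f 75 74 73
f 76 74 75



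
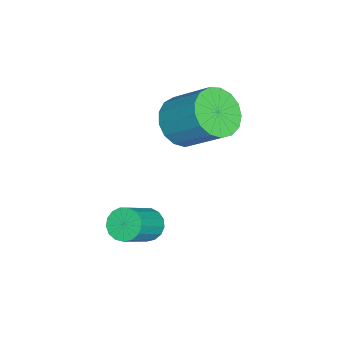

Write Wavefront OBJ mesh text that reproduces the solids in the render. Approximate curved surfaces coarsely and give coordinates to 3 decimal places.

v -0.718 2.619 2.35
v 0.03 2.878 1.789
v 0.506 4.141 3.01
v -0.242 3.881 3.57
v -0.318 3.15 1.644
v 0.159 4.413 2.865
v -0.757 3.3 1.66
v -0.28 4.563 2.881
v -1.187 3.294 1.834
v -0.71 4.556 3.055
v -1.51 3.133 2.127
v -1.033 4.396 3.348
v -1.652 2.854 2.47
v -1.175 4.117 3.691
v -1.579 2.522 2.786
v -1.103 3.785 4.007
v -1.31 2.211 3.002
v -0.833 3.474 4.223
v -0.905 1.994 3.068
v -0.428 3.257 4.289
v -0.457 1.92 2.97
v 0.019 3.183 4.191
v -0.069 2.006 2.73
v 0.407 3.269 3.951
v 0.17 2.232 2.402
v 0.647 3.495 3.623
v 0.206 2.547 2.063
v 0.682 3.81 3.284
v 2.002 2.058 -0.56
v 2.431 2.409 -0.838
v 3.546 1.933 0.282
v 3.118 1.582 0.56
v 2.309 2.591 -0.638
v 3.424 2.116 0.481
v 2.116 2.651 -0.421
v 3.231 2.176 0.699
v 1.897 2.575 -0.235
v 3.012 2.1 0.884
v 1.703 2.381 -0.124
v 2.818 1.905 0.996
v 1.577 2.113 -0.112
v 2.692 1.637 1.007
v 1.548 1.832 -0.203
v 2.663 1.356 0.916
v 1.624 1.602 -0.376
v 2.739 1.127 0.743
v 1.786 1.478 -0.591
v 2.901 1.002 0.529
v 1.998 1.486 -0.798
v 3.113 1.01 0.321
v 2.211 1.625 -0.951
v 3.326 1.149 0.168
v 2.376 1.863 -1.015
v 3.491 1.388 0.105
v 2.456 2.146 -0.974
v 3.571 1.671 0.146
f 2 1 5
f 2 5 3
f 3 5 6
f 3 6 4
f 5 1 7
f 5 7 6
f 6 7 8
f 6 8 4
f 7 1 9
f 7 9 8
f 8 9 10
f 8 10 4
f 9 1 11
f 9 11 10
f 10 11 12
f 10 12 4
f 11 1 13
f 11 13 12
f 12 13 14
f 12 14 4
f 13 1 15
f 13 15 14
f 14 15 16
f 14 16 4
f 15 1 17
f 15 17 16
f 16 17 18
f 16 18 4
f 17 1 19
f 17 19 18
f 18 19 20
f 18 20 4
f 19 1 21
f 19 21 20
f 20 21 22
f 20 22 4
f 21 1 23
f 21 23 22
f 22 23 24
f 22 24 4
f 23 1 25
f 23 25 24
f 24 25 26
f 24 26 4
f 25 1 27
f 25 27 26
f 26 27 28
f 26 28 4
f 27 1 2
f 27 2 28
f 28 2 3
f 28 3 4
f 30 29 33
f 30 33 31
f 31 33 34
f 31 34 32
f 33 29 35
f 33 35 34
f 34 35 36
f 34 36 32
f 35 29 37
f 35 37 36
f 36 37 38
f 36 38 32
f 37 29 39
f 37 39 38
f 38 39 40
f 38 40 32
f 39 29 41
f 39 41 40
f 40 41 42
f 40 42 32
f 41 29 43
f 41 43 42
f 42 43 44
f 42 44 32
f 43 29 45
f 43 45 44
f 44 45 46
f 44 46 32
f 45 29 47
f 45 47 46
f 46 47 48
f 46 48 32
f 47 29 49
f 47 49 48
f 48 49 50
f 48 50 32
f 49 29 51
f 49 51 50
f 50 51 52
f 50 52 32
f 51 29 53
f 51 53 52
f 52 53 54
f 52 54 32
f 53 29 55
f 53 55 54
f 54 55 56
f 54 56 32
f 55 29 30
f 55 30 56
f 56 30 31
f 56 31 32



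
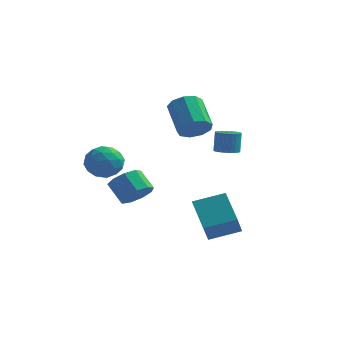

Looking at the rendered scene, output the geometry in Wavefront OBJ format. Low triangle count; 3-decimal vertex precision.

v -2.343 -0.538 -1.195
v -1.347 -0.113 -1.043
v -2.133 -1.547 0.243
v -1.137 -1.122 0.395
v -2.025 -0.501 0.545
v -2.155 0.122 -0.344
v -1.325 -1.782 -0.456
v -1.455 -1.159 -1.345
v -0.718 -0.882 -0.586
v -1.15 -0.091 0.033
v -2.33 -1.569 -0.833
v -2.762 -0.778 -0.214
v -1.863 -0.237 -1.245
v -1.617 -1.423 0.445
v -2.138 -1.058 0.533
v -1.553 -0.809 0.623
v -2.338 -0.099 -0.835
v -1.753 0.151 -0.745
v -2.151 -0.077 0.188
v -1.727 -1.811 -0.055
v -1.142 -1.561 0.035
v -1.927 -0.851 -1.423
v -1.342 -0.602 -1.333
v -1.329 -1.583 -0.988
v -0.908 -0.439 -0.887
v -0.785 -1.032 -0.042
v -0.896 -1.42 -0.542
v -0.972 -1.054 -1.064
v -1.162 0.026 -0.524
v -1.039 -0.567 0.322
v -1.561 -0.202 0.41
v -1.637 0.164 -0.113
v -0.793 -0.426 -0.255
v -2.441 -1.093 -1.122
v -2.318 -1.686 -0.276
v -1.843 -1.824 -0.687
v -1.919 -1.458 -1.21
v -2.695 -0.628 -0.758
v -2.572 -1.221 0.087
v -2.508 -0.606 0.264
v -2.584 -0.24 -0.258
v -2.687 -1.234 -0.545
v 3.481 0.182 -5.413
v 3.624 -0.879 -4.198
v 2.378 1.435 -4.188
v 2.521 0.373 -2.973
v 4.979 0.987 -4.887
v 5.122 -0.075 -3.672
v 3.876 2.239 -3.662
v 4.019 1.178 -2.447
v -0.168 -0.347 -2.665
v 0.499 -0.471 -1.958
v -0.385 -0.037 -1.048
v -1.052 0.087 -1.755
v 0.544 0.149 -2.209
v -0.339 0.582 -1.3
v 0.256 0.536 -2.674
v -0.627 0.97 -1.765
v -0.231 0.511 -3.134
v -1.114 0.945 -2.225
v -0.688 0.084 -3.375
v -1.571 0.518 -2.466
v -0.902 -0.545 -3.283
v -1.786 -0.111 -2.374
v -0.773 -1.081 -2.902
v -1.656 -0.647 -1.993
v -0.361 -1.273 -2.41
v -1.244 -0.84 -1.5
v 0.141 -1.033 -2.037
v -0.742 -0.599 -1.127
v 1.649 2.991 1.111
v 2.473 3.358 1.438
v 1.416 4.597 2.715
v 0.591 4.229 2.389
v 2.26 3.706 0.924
v 1.203 4.945 2.201
v 1.761 3.72 0.497
v 0.704 4.959 1.775
v 1.209 3.392 0.358
v 0.152 4.631 1.636
v 0.863 2.877 0.572
v -0.194 4.115 1.849
v 0.884 2.414 1.037
v -0.173 3.653 2.315
v 1.263 2.222 1.538
v 0.206 3.461 2.815
v 1.823 2.389 1.839
v 0.765 3.628 3.116
v 2.301 2.838 1.799
v 1.243 4.076 3.077
v 3.868 1.711 0.252
v 4.532 1.621 0.278
v 4.515 1.858 1.495
v 3.852 1.949 1.468
v 4.517 1.877 0.228
v 4.501 2.114 1.445
v 4.404 2.108 0.182
v 4.387 2.345 1.398
v 4.209 2.278 0.146
v 4.193 2.516 1.363
v 3.963 2.363 0.126
v 3.946 2.6 1.343
v 3.702 2.348 0.125
v 3.685 2.585 1.342
v 3.466 2.236 0.144
v 3.449 2.473 1.361
v 3.292 2.044 0.179
v 3.275 2.282 1.396
v 3.205 1.802 0.225
v 3.188 2.039 1.442
v 3.219 1.546 0.275
v 3.203 1.783 1.492
v 3.333 1.315 0.322
v 3.316 1.552 1.538
v 3.527 1.144 0.357
v 3.511 1.382 1.574
v 3.774 1.06 0.377
v 3.757 1.297 1.594
v 4.035 1.075 0.378
v 4.018 1.312 1.595
v 4.271 1.187 0.359
v 4.254 1.424 1.576
v 4.445 1.378 0.324
v 4.428 1.616 1.541
f 1 38 17
f 38 12 41
f 17 41 6
f 38 41 17
f 1 17 13
f 17 6 18
f 13 18 2
f 17 18 13
f 1 13 22
f 13 2 23
f 22 23 8
f 13 23 22
f 1 22 34
f 22 8 37
f 34 37 11
f 22 37 34
f 1 34 38
f 34 11 42
f 38 42 12
f 34 42 38
f 2 18 29
f 18 6 32
f 29 32 10
f 18 32 29
f 6 41 19
f 41 12 40
f 19 40 5
f 41 40 19
f 12 42 39
f 42 11 35
f 39 35 3
f 42 35 39
f 11 37 36
f 37 8 24
f 36 24 7
f 37 24 36
f 8 23 28
f 23 2 25
f 28 25 9
f 23 25 28
f 4 30 16
f 30 10 31
f 16 31 5
f 30 31 16
f 4 16 14
f 16 5 15
f 14 15 3
f 16 15 14
f 4 14 21
f 14 3 20
f 21 20 7
f 14 20 21
f 4 21 26
f 21 7 27
f 26 27 9
f 21 27 26
f 4 26 30
f 26 9 33
f 30 33 10
f 26 33 30
f 5 31 19
f 31 10 32
f 19 32 6
f 31 32 19
f 3 15 39
f 15 5 40
f 39 40 12
f 15 40 39
f 7 20 36
f 20 3 35
f 36 35 11
f 20 35 36
f 9 27 28
f 27 7 24
f 28 24 8
f 27 24 28
f 10 33 29
f 33 9 25
f 29 25 2
f 33 25 29
f 44 46 43
f 47 44 43
f 43 46 45
f 45 47 43
f 44 50 46
f 48 44 47
f 48 50 44
f 46 50 45
f 49 47 45
f 45 50 49
f 49 48 47
f 50 48 49
f 52 51 55
f 52 55 53
f 53 55 56
f 53 56 54
f 55 51 57
f 55 57 56
f 56 57 58
f 56 58 54
f 57 51 59
f 57 59 58
f 58 59 60
f 58 60 54
f 59 51 61
f 59 61 60
f 60 61 62
f 60 62 54
f 61 51 63
f 61 63 62
f 62 63 64
f 62 64 54
f 63 51 65
f 63 65 64
f 64 65 66
f 64 66 54
f 65 51 67
f 65 67 66
f 66 67 68
f 66 68 54
f 67 51 69
f 67 69 68
f 68 69 70
f 68 70 54
f 69 51 52
f 69 52 70
f 70 52 53
f 70 53 54
f 72 71 75
f 72 75 73
f 73 75 76
f 73 76 74
f 75 71 77
f 75 77 76
f 76 77 78
f 76 78 74
f 77 71 79
f 77 79 78
f 78 79 80
f 78 80 74
f 79 71 81
f 79 81 80
f 80 81 82
f 80 82 74
f 81 71 83
f 81 83 82
f 82 83 84
f 82 84 74
f 83 71 85
f 83 85 84
f 84 85 86
f 84 86 74
f 85 71 87
f 85 87 86
f 86 87 88
f 86 88 74
f 87 71 89
f 87 89 88
f 88 89 90
f 88 90 74
f 89 71 72
f 89 72 90
f 90 72 73
f 90 73 74
f 92 91 95
f 92 95 93
f 93 95 96
f 93 96 94
f 95 91 97
f 95 97 96
f 96 97 98
f 96 98 94
f 97 91 99
f 97 99 98
f 98 99 100
f 98 100 94
f 99 91 101
f 99 101 100
f 100 101 102
f 100 102 94
f 101 91 103
f 101 103 102
f 102 103 104
f 102 104 94
f 103 91 105
f 103 105 104
f 104 105 106
f 104 106 94
f 105 91 107
f 105 107 106
f 106 107 108
f 106 108 94
f 107 91 109
f 107 109 108
f 108 109 110
f 108 110 94
f 109 91 111
f 109 111 110
f 110 111 112
f 110 112 94
f 111 91 113
f 111 113 112
f 112 113 114
f 112 114 94
f 113 91 115
f 113 115 114
f 114 115 116
f 114 116 94
f 115 91 117
f 115 117 116
f 116 117 118
f 116 118 94
f 117 91 119
f 117 119 118
f 118 119 120
f 118 120 94
f 119 91 121
f 119 121 120
f 120 121 122
f 120 122 94
f 121 91 123
f 121 123 122
f 122 123 124
f 122 124 94
f 123 91 92
f 123 92 124
f 124 92 93
f 124 93 94



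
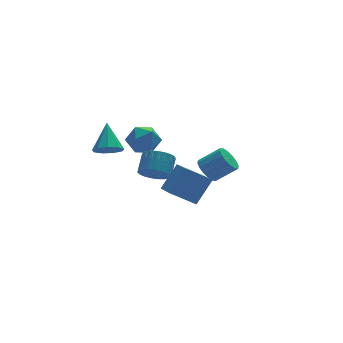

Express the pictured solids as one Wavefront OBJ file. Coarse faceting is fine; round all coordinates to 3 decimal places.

v -2.622 -2.656 1.2
v -1.921 -2.456 0.487
v -1.277 -1.504 1.386
v -1.978 -1.704 2.1
v -2.221 -2.17 0.398
v -1.577 -1.217 1.298
v -2.591 -1.968 0.448
v -1.947 -1.015 1.348
v -2.966 -1.885 0.629
v -2.321 -0.932 1.528
v -3.281 -1.935 0.908
v -2.637 -0.982 1.807
v -3.482 -2.11 1.238
v -2.838 -1.157 2.137
v -3.535 -2.379 1.561
v -2.891 -1.427 2.46
v -3.43 -2.697 1.822
v -2.786 -1.744 2.721
v -3.185 -3.007 1.975
v -2.541 -2.054 2.875
v -2.843 -3.257 1.995
v -2.199 -2.304 2.894
v -2.462 -3.403 1.877
v -1.818 -2.45 2.776
v -2.11 -3.42 1.642
v -1.465 -2.467 2.541
v -1.845 -3.305 1.331
v -1.201 -2.352 2.23
v -1.716 -3.077 0.997
v -1.071 -2.125 1.896
v -1.742 -2.777 0.698
v -1.098 -1.825 1.598
v 3.235 3.518 -3.398
v 3.83 3.361 -4.174
v 5.16 2.885 -3.057
v 4.565 3.042 -2.282
v 3.902 3.853 -4.049
v 5.231 3.377 -2.933
v 3.794 4.255 -3.75
v 5.124 3.779 -2.634
v 3.537 4.46 -3.357
v 4.867 3.984 -2.241
v 3.199 4.412 -2.975
v 4.529 3.936 -1.858
v 2.871 4.125 -2.706
v 4.201 3.649 -1.59
v 2.64 3.675 -2.623
v 3.97 3.199 -1.506
v 2.569 3.183 -2.747
v 3.898 2.707 -1.631
v 2.676 2.781 -3.046
v 4.006 2.305 -1.93
v 2.933 2.576 -3.439
v 4.263 2.1 -2.323
v 3.271 2.624 -3.822
v 4.601 2.148 -2.705
v 3.599 2.911 -4.09
v 4.929 2.435 -2.974
v -4.117 1.339 1.335
v -3.227 0.928 1.476
v -3.683 2.801 2.865
v -3.187 1.411 1.002
v -3.583 1.86 0.685
v -4.228 2.065 0.672
v -4.821 1.93 0.969
v -5.085 1.518 1.438
v -4.896 1.023 1.859
v -4.342 0.675 2.034
v -3.683 0.637 1.883
v -1.334 4.364 -0.777
v -0.18 4.493 -0.404
v -1.7 3.187 0.764
v -0.546 3.316 1.137
v -1.315 4.261 1.194
v -1.089 4.989 0.241
v -0.791 2.691 0.119
v -0.565 3.419 -0.834
v 0.156 3.46 0.15
v -0.168 4.43 0.814
v -1.712 3.25 -0.454
v -2.036 4.22 0.21
v 1.125 1.508 -4.43
v 1.051 -0.173 -3.82
v -0.486 1.986 -3.309
v -0.561 0.305 -2.7
v 2.401 2.035 -2.82
v 2.326 0.354 -2.211
v 0.789 2.513 -1.7
v 0.715 0.832 -1.09
f 2 1 5
f 2 5 3
f 3 5 6
f 3 6 4
f 5 1 7
f 5 7 6
f 6 7 8
f 6 8 4
f 7 1 9
f 7 9 8
f 8 9 10
f 8 10 4
f 9 1 11
f 9 11 10
f 10 11 12
f 10 12 4
f 11 1 13
f 11 13 12
f 12 13 14
f 12 14 4
f 13 1 15
f 13 15 14
f 14 15 16
f 14 16 4
f 15 1 17
f 15 17 16
f 16 17 18
f 16 18 4
f 17 1 19
f 17 19 18
f 18 19 20
f 18 20 4
f 19 1 21
f 19 21 20
f 20 21 22
f 20 22 4
f 21 1 23
f 21 23 22
f 22 23 24
f 22 24 4
f 23 1 25
f 23 25 24
f 24 25 26
f 24 26 4
f 25 1 27
f 25 27 26
f 26 27 28
f 26 28 4
f 27 1 29
f 27 29 28
f 28 29 30
f 28 30 4
f 29 1 31
f 29 31 30
f 30 31 32
f 30 32 4
f 31 1 2
f 31 2 32
f 32 2 3
f 32 3 4
f 34 33 37
f 34 37 35
f 35 37 38
f 35 38 36
f 37 33 39
f 37 39 38
f 38 39 40
f 38 40 36
f 39 33 41
f 39 41 40
f 40 41 42
f 40 42 36
f 41 33 43
f 41 43 42
f 42 43 44
f 42 44 36
f 43 33 45
f 43 45 44
f 44 45 46
f 44 46 36
f 45 33 47
f 45 47 46
f 46 47 48
f 46 48 36
f 47 33 49
f 47 49 48
f 48 49 50
f 48 50 36
f 49 33 51
f 49 51 50
f 50 51 52
f 50 52 36
f 51 33 53
f 51 53 52
f 52 53 54
f 52 54 36
f 53 33 55
f 53 55 54
f 54 55 56
f 54 56 36
f 55 33 57
f 55 57 56
f 56 57 58
f 56 58 36
f 57 33 34
f 57 34 58
f 58 34 35
f 58 35 36
f 60 59 62
f 60 62 61
f 62 59 63
f 62 63 61
f 63 59 64
f 63 64 61
f 64 59 65
f 64 65 61
f 65 59 66
f 65 66 61
f 66 59 67
f 66 67 61
f 67 59 68
f 67 68 61
f 68 59 69
f 68 69 61
f 69 59 60
f 69 60 61
f 70 81 75
f 70 75 71
f 70 71 77
f 70 77 80
f 70 80 81
f 71 75 79
f 75 81 74
f 81 80 72
f 80 77 76
f 77 71 78
f 73 79 74
f 73 74 72
f 73 72 76
f 73 76 78
f 73 78 79
f 74 79 75
f 72 74 81
f 76 72 80
f 78 76 77
f 79 78 71
f 83 85 82
f 86 83 82
f 82 85 84
f 84 86 82
f 83 89 85
f 87 83 86
f 87 89 83
f 85 89 84
f 88 86 84
f 84 89 88
f 88 87 86
f 89 87 88



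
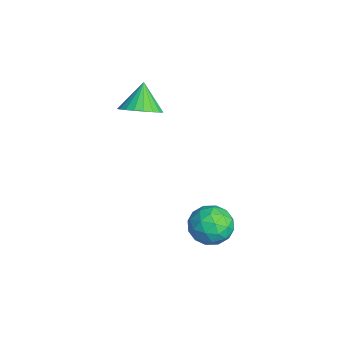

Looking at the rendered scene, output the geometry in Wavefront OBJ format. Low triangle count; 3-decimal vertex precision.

v 0.485 -1.308 -3.201
v 0.758 -0.853 -2.368
v 2.022 -1.547 -3.572
v 2.295 -1.092 -2.739
v 1.85 -1.973 -2.698
v 0.9 -1.825 -2.468
v 1.88 -0.575 -3.472
v 0.93 -0.427 -3.242
v 1.62 -0.399 -2.535
v 1.601 -1.264 -2.056
v 1.179 -1.136 -3.884
v 1.16 -2.001 -3.405
v 0.487 -1.059 -2.752
v 2.293 -1.341 -3.188
v 2.032 -1.859 -3.164
v 2.192 -1.591 -2.674
v 0.57 -1.631 -2.811
v 0.73 -1.363 -2.321
v 1.372 -2.022 -2.515
v 2.05 -1.037 -3.619
v 2.21 -0.769 -3.129
v 0.588 -0.809 -3.266
v 0.748 -0.541 -2.776
v 1.408 -0.378 -3.425
v 1.153 -0.525 -2.36
v 2.057 -0.666 -2.578
v 1.813 -0.362 -3.009
v 1.255 -0.275 -2.874
v 1.142 -1.033 -2.079
v 2.046 -1.174 -2.297
v 1.784 -1.692 -2.273
v 1.226 -1.605 -2.138
v 1.649 -0.767 -2.177
v 0.734 -1.226 -3.643
v 1.638 -1.367 -3.861
v 1.554 -0.795 -3.802
v 0.996 -0.708 -3.667
v 0.723 -1.734 -3.362
v 1.627 -1.875 -3.58
v 1.525 -2.125 -3.066
v 0.967 -2.038 -2.931
v 1.131 -1.633 -3.763
v -2.055 -3.353 1.613
v -1.331 -2.976 2.038
v -2.845 -3.067 2.707
v -1.479 -2.676 1.852
v -1.727 -2.493 1.625
v -2.031 -2.459 1.396
v -2.34 -2.579 1.205
v -2.599 -2.833 1.084
v -2.764 -3.177 1.054
v -2.806 -3.552 1.121
v -2.719 -3.891 1.273
v -2.516 -4.138 1.484
v -2.234 -4.249 1.717
v -1.921 -4.205 1.932
v -1.63 -4.014 2.092
v -1.414 -3.708 2.169
v -1.308 -3.341 2.15
f 1 38 17
f 38 12 41
f 17 41 6
f 38 41 17
f 1 17 13
f 17 6 18
f 13 18 2
f 17 18 13
f 1 13 22
f 13 2 23
f 22 23 8
f 13 23 22
f 1 22 34
f 22 8 37
f 34 37 11
f 22 37 34
f 1 34 38
f 34 11 42
f 38 42 12
f 34 42 38
f 2 18 29
f 18 6 32
f 29 32 10
f 18 32 29
f 6 41 19
f 41 12 40
f 19 40 5
f 41 40 19
f 12 42 39
f 42 11 35
f 39 35 3
f 42 35 39
f 11 37 36
f 37 8 24
f 36 24 7
f 37 24 36
f 8 23 28
f 23 2 25
f 28 25 9
f 23 25 28
f 4 30 16
f 30 10 31
f 16 31 5
f 30 31 16
f 4 16 14
f 16 5 15
f 14 15 3
f 16 15 14
f 4 14 21
f 14 3 20
f 21 20 7
f 14 20 21
f 4 21 26
f 21 7 27
f 26 27 9
f 21 27 26
f 4 26 30
f 26 9 33
f 30 33 10
f 26 33 30
f 5 31 19
f 31 10 32
f 19 32 6
f 31 32 19
f 3 15 39
f 15 5 40
f 39 40 12
f 15 40 39
f 7 20 36
f 20 3 35
f 36 35 11
f 20 35 36
f 9 27 28
f 27 7 24
f 28 24 8
f 27 24 28
f 10 33 29
f 33 9 25
f 29 25 2
f 33 25 29
f 44 43 46
f 44 46 45
f 46 43 47
f 46 47 45
f 47 43 48
f 47 48 45
f 48 43 49
f 48 49 45
f 49 43 50
f 49 50 45
f 50 43 51
f 50 51 45
f 51 43 52
f 51 52 45
f 52 43 53
f 52 53 45
f 53 43 54
f 53 54 45
f 54 43 55
f 54 55 45
f 55 43 56
f 55 56 45
f 56 43 57
f 56 57 45
f 57 43 58
f 57 58 45
f 58 43 59
f 58 59 45
f 59 43 44
f 59 44 45



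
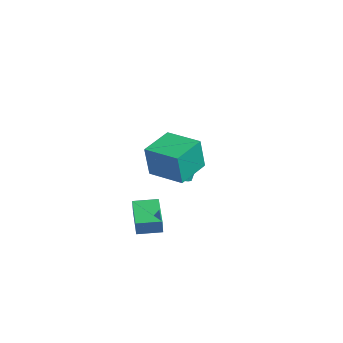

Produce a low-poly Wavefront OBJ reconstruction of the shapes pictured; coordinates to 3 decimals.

v -3.331 1.147 -2.684
v -2.509 0.672 -2.368
v -2.688 1.258 -1.021
v -3.509 1.733 -1.336
v -2.353 1.033 -2.504
v -2.532 1.619 -1.157
v -2.367 1.414 -2.672
v -2.546 1.999 -1.324
v -2.547 1.748 -2.841
v -2.726 2.334 -1.493
v -2.862 1.979 -2.983
v -3.041 2.564 -1.636
v -3.259 2.065 -3.073
v -3.438 2.651 -1.726
v -3.668 1.993 -3.096
v -3.847 2.579 -1.749
v -4.018 1.775 -3.048
v -4.197 2.361 -1.701
v -4.25 1.448 -2.937
v -4.429 2.034 -1.589
v -4.323 1.069 -2.782
v -4.502 1.655 -1.434
v -4.224 0.704 -2.61
v -4.403 1.289 -1.262
v -3.97 0.415 -2.45
v -4.149 1.001 -1.103
v -3.606 0.253 -2.332
v -3.785 0.838 -0.984
v -3.195 0.245 -2.274
v -3.374 0.831 -0.926
v -2.807 0.394 -2.287
v -2.986 0.979 -0.939
v -1.514 -2.593 -3.301
v -1.384 -2.715 -2.378
v -0.879 -1.337 -3.225
v -0.749 -1.459 -2.302
v 0.409 -3.541 -3.698
v 0.539 -3.663 -2.775
v 1.044 -2.285 -3.622
v 1.174 -2.407 -2.699
v 2.316 -3.864 2.007
v 2.406 -4.204 3.915
v 1.605 -2.061 2.362
v 1.694 -2.401 4.27
v 4.226 -3.119 2.05
v 4.315 -3.459 3.958
v 3.514 -1.316 2.405
v 3.604 -1.656 4.313
f 2 1 5
f 2 5 3
f 3 5 6
f 3 6 4
f 5 1 7
f 5 7 6
f 6 7 8
f 6 8 4
f 7 1 9
f 7 9 8
f 8 9 10
f 8 10 4
f 9 1 11
f 9 11 10
f 10 11 12
f 10 12 4
f 11 1 13
f 11 13 12
f 12 13 14
f 12 14 4
f 13 1 15
f 13 15 14
f 14 15 16
f 14 16 4
f 15 1 17
f 15 17 16
f 16 17 18
f 16 18 4
f 17 1 19
f 17 19 18
f 18 19 20
f 18 20 4
f 19 1 21
f 19 21 20
f 20 21 22
f 20 22 4
f 21 1 23
f 21 23 22
f 22 23 24
f 22 24 4
f 23 1 25
f 23 25 24
f 24 25 26
f 24 26 4
f 25 1 27
f 25 27 26
f 26 27 28
f 26 28 4
f 27 1 29
f 27 29 28
f 28 29 30
f 28 30 4
f 29 1 31
f 29 31 30
f 30 31 32
f 30 32 4
f 31 1 2
f 31 2 32
f 32 2 3
f 32 3 4
f 34 36 33
f 37 34 33
f 33 36 35
f 35 37 33
f 34 40 36
f 38 34 37
f 38 40 34
f 36 40 35
f 39 37 35
f 35 40 39
f 39 38 37
f 40 38 39
f 42 44 41
f 45 42 41
f 41 44 43
f 43 45 41
f 42 48 44
f 46 42 45
f 46 48 42
f 44 48 43
f 47 45 43
f 43 48 47
f 47 46 45
f 48 46 47



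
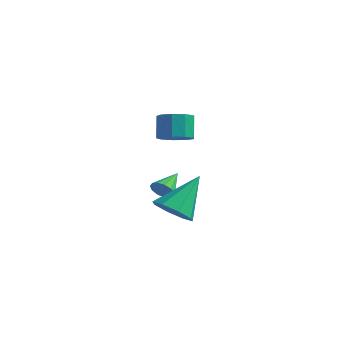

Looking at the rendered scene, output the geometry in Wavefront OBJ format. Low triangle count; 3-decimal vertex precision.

v -2.853 2.174 -0.907
v -2.423 2.884 -1.036
v -2.798 3.316 0.098
v -3.227 2.606 0.227
v -2.959 2.94 -1.234
v -3.334 3.372 -0.1
v -3.446 2.637 -1.28
v -3.821 3.07 -0.146
v -3.655 2.118 -1.151
v -4.029 2.55 -0.017
v -3.488 1.625 -0.908
v -3.863 2.057 0.226
v -3.024 1.388 -0.664
v -3.399 1.821 0.47
v -2.48 1.52 -0.534
v -2.855 1.952 0.599
v -2.11 1.957 -0.579
v -2.485 2.389 0.555
v -2.088 2.496 -0.777
v -2.463 2.928 0.357
v -1.441 -0.228 -2.956
v -0.906 -0.29 -2.692
v -1.619 0.928 -2.324
v -0.85 -0.124 -2.98
v -0.982 0.01 -3.262
v -1.26 0.068 -3.446
v -1.595 0.032 -3.475
v -1.881 -0.087 -3.339
v -2.027 -0.25 -3.082
v -1.987 -0.406 -2.785
v -1.774 -0.506 -2.542
v -1.455 -0.518 -2.431
v -1.131 -0.437 -2.487
v 1.554 -2.908 -2.515
v 2.288 -3.405 -2.146
v 1.726 -1.472 -0.925
v 2.507 -2.896 -2.63
v 2.167 -2.395 -3.046
v 1.468 -2.194 -3.151
v 0.819 -2.412 -2.884
v 0.601 -2.921 -2.4
v 0.94 -3.422 -1.984
v 1.639 -3.622 -1.879
f 2 1 5
f 2 5 3
f 3 5 6
f 3 6 4
f 5 1 7
f 5 7 6
f 6 7 8
f 6 8 4
f 7 1 9
f 7 9 8
f 8 9 10
f 8 10 4
f 9 1 11
f 9 11 10
f 10 11 12
f 10 12 4
f 11 1 13
f 11 13 12
f 12 13 14
f 12 14 4
f 13 1 15
f 13 15 14
f 14 15 16
f 14 16 4
f 15 1 17
f 15 17 16
f 16 17 18
f 16 18 4
f 17 1 19
f 17 19 18
f 18 19 20
f 18 20 4
f 19 1 2
f 19 2 20
f 20 2 3
f 20 3 4
f 22 21 24
f 22 24 23
f 24 21 25
f 24 25 23
f 25 21 26
f 25 26 23
f 26 21 27
f 26 27 23
f 27 21 28
f 27 28 23
f 28 21 29
f 28 29 23
f 29 21 30
f 29 30 23
f 30 21 31
f 30 31 23
f 31 21 32
f 31 32 23
f 32 21 33
f 32 33 23
f 33 21 22
f 33 22 23
f 35 34 37
f 35 37 36
f 37 34 38
f 37 38 36
f 38 34 39
f 38 39 36
f 39 34 40
f 39 40 36
f 40 34 41
f 40 41 36
f 41 34 42
f 41 42 36
f 42 34 43
f 42 43 36
f 43 34 35
f 43 35 36



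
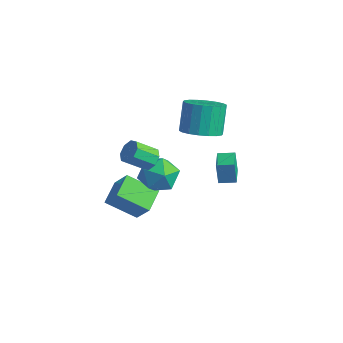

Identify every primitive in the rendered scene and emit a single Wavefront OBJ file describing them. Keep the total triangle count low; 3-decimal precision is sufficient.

v -0.192 2.56 2.054
v 0.701 2.209 2.549
v 0.165 2.948 4.041
v -0.728 3.3 3.546
v 0.834 2.64 2.382
v 0.298 3.379 3.875
v 0.763 3.055 2.151
v 0.227 3.795 3.644
v 0.503 3.372 1.901
v -0.033 4.112 3.393
v 0.105 3.529 1.68
v -0.43 4.269 3.173
v -0.351 3.494 1.534
v -0.887 4.233 3.027
v -0.776 3.273 1.491
v -1.312 4.013 2.983
v -1.085 2.912 1.559
v -1.621 3.651 3.051
v -1.218 2.481 1.725
v -1.754 3.22 3.218
v -1.147 2.065 1.956
v -1.683 2.805 3.449
v -0.887 1.748 2.207
v -1.423 2.488 3.699
v -0.49 1.591 2.427
v -1.025 2.331 3.92
v -0.033 1.627 2.573
v -0.569 2.366 4.066
v 0.392 1.847 2.617
v -0.144 2.587 4.109
v 2.142 1.559 0.26
v 1.925 1.587 1.46
v 1.275 2.456 0.083
v 1.059 2.484 1.283
v 2.761 2.176 0.357
v 2.545 2.204 1.557
v 1.895 3.073 0.18
v 1.678 3.101 1.38
v -3.061 -1.279 -3.107
v -2.129 -1.248 -1.882
v -3.676 -0.088 -2.67
v -2.744 -0.057 -1.444
v -1.796 -0.263 -4.096
v -0.864 -0.232 -2.87
v -2.411 0.928 -3.658
v -1.479 0.959 -2.433
v -1.516 0.118 0.494
v -0.934 1.071 0.235
v -0.126 -0.911 -0.175
v 0.456 0.042 -0.434
v 0.294 -0.251 0.663
v -0.565 0.386 1.076
v -0.495 -0.226 -1.016
v -1.354 0.411 -0.603
v -0.303 0.859 -0.698
v 0.184 0.843 0.339
v -1.244 -0.683 -0.279
v -0.757 -0.699 0.758
v -0.392 -0.538 1.669
v 0.231 -0.786 1.783
v -0.285 -1.709 2.605
v -0.908 -1.462 2.491
v 0.101 -0.412 2.12
v -0.416 -1.335 2.943
v -0.318 -0.112 2.194
v -0.835 -1.035 3.016
v -0.78 -0.062 1.96
v -1.297 -0.985 2.782
v -1.015 -0.291 1.555
v -1.531 -1.214 2.377
v -0.884 -0.665 1.217
v -1.401 -1.588 2.04
v -0.465 -0.965 1.144
v -0.982 -1.888 1.966
v -0.003 -1.015 1.378
v -0.52 -1.938 2.2
f 2 1 5
f 2 5 3
f 3 5 6
f 3 6 4
f 5 1 7
f 5 7 6
f 6 7 8
f 6 8 4
f 7 1 9
f 7 9 8
f 8 9 10
f 8 10 4
f 9 1 11
f 9 11 10
f 10 11 12
f 10 12 4
f 11 1 13
f 11 13 12
f 12 13 14
f 12 14 4
f 13 1 15
f 13 15 14
f 14 15 16
f 14 16 4
f 15 1 17
f 15 17 16
f 16 17 18
f 16 18 4
f 17 1 19
f 17 19 18
f 18 19 20
f 18 20 4
f 19 1 21
f 19 21 20
f 20 21 22
f 20 22 4
f 21 1 23
f 21 23 22
f 22 23 24
f 22 24 4
f 23 1 25
f 23 25 24
f 24 25 26
f 24 26 4
f 25 1 27
f 25 27 26
f 26 27 28
f 26 28 4
f 27 1 29
f 27 29 28
f 28 29 30
f 28 30 4
f 29 1 2
f 29 2 30
f 30 2 3
f 30 3 4
f 32 34 31
f 35 32 31
f 31 34 33
f 33 35 31
f 32 38 34
f 36 32 35
f 36 38 32
f 34 38 33
f 37 35 33
f 33 38 37
f 37 36 35
f 38 36 37
f 40 42 39
f 43 40 39
f 39 42 41
f 41 43 39
f 40 46 42
f 44 40 43
f 44 46 40
f 42 46 41
f 45 43 41
f 41 46 45
f 45 44 43
f 46 44 45
f 47 58 52
f 47 52 48
f 47 48 54
f 47 54 57
f 47 57 58
f 48 52 56
f 52 58 51
f 58 57 49
f 57 54 53
f 54 48 55
f 50 56 51
f 50 51 49
f 50 49 53
f 50 53 55
f 50 55 56
f 51 56 52
f 49 51 58
f 53 49 57
f 55 53 54
f 56 55 48
f 60 59 63
f 60 63 61
f 61 63 64
f 61 64 62
f 63 59 65
f 63 65 64
f 64 65 66
f 64 66 62
f 65 59 67
f 65 67 66
f 66 67 68
f 66 68 62
f 67 59 69
f 67 69 68
f 68 69 70
f 68 70 62
f 69 59 71
f 69 71 70
f 70 71 72
f 70 72 62
f 71 59 73
f 71 73 72
f 72 73 74
f 72 74 62
f 73 59 75
f 73 75 74
f 74 75 76
f 74 76 62
f 75 59 60
f 75 60 76
f 76 60 61
f 76 61 62



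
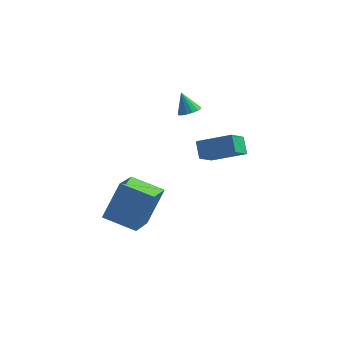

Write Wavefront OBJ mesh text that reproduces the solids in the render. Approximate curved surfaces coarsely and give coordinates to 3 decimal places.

v -1.746 -2.556 -1.366
v -1.225 -1.693 0.221
v -1.773 -0.84 -2.291
v -1.252 0.023 -0.704
v -0.248 -2.743 -1.756
v 0.273 -1.88 -0.169
v -0.275 -1.027 -2.681
v 0.246 -0.164 -1.094
v 1.034 0.877 3.317
v 1.506 0.95 3.522
v 0.606 1.143 4.203
v 1.438 1.188 3.418
v 1.262 1.343 3.286
v 1.024 1.373 3.163
v 0.79 1.27 3.08
v 0.62 1.062 3.061
v 0.562 0.804 3.111
v 0.63 0.565 3.215
v 0.806 0.41 3.347
v 1.043 0.38 3.47
v 1.278 0.483 3.553
v 1.447 0.691 3.572
v 1.649 0.142 0.987
v 1.354 0.72 1.581
v 1.933 1.104 0.191
v 1.638 1.682 0.785
v 3.142 0.238 1.635
v 2.847 0.816 2.229
v 3.426 1.2 0.839
v 3.131 1.778 1.433
f 2 4 1
f 5 2 1
f 1 4 3
f 3 5 1
f 2 8 4
f 6 2 5
f 6 8 2
f 4 8 3
f 7 5 3
f 3 8 7
f 7 6 5
f 8 6 7
f 10 9 12
f 10 12 11
f 12 9 13
f 12 13 11
f 13 9 14
f 13 14 11
f 14 9 15
f 14 15 11
f 15 9 16
f 15 16 11
f 16 9 17
f 16 17 11
f 17 9 18
f 17 18 11
f 18 9 19
f 18 19 11
f 19 9 20
f 19 20 11
f 20 9 21
f 20 21 11
f 21 9 22
f 21 22 11
f 22 9 10
f 22 10 11
f 24 26 23
f 27 24 23
f 23 26 25
f 25 27 23
f 24 30 26
f 28 24 27
f 28 30 24
f 26 30 25
f 29 27 25
f 25 30 29
f 29 28 27
f 30 28 29



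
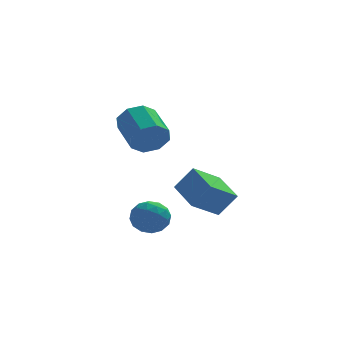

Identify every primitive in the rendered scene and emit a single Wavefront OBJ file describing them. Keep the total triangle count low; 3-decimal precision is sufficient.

v -4.009 -2.426 -3.464
v -3.185 -2.625 -3.834
v -4.215 -3.875 -3.146
v -3.391 -4.074 -3.516
v -3.44 -3.597 -2.724
v -3.312 -2.702 -2.921
v -4.088 -3.798 -4.059
v -3.96 -2.903 -4.256
v -3.234 -3.473 -4.202
v -2.833 -3.349 -3.377
v -4.567 -3.151 -3.603
v -4.166 -3.027 -2.778
v -3.578 -2.399 -3.677
v -3.822 -4.101 -3.303
v -3.85 -3.821 -2.838
v -3.366 -3.938 -3.055
v -3.653 -2.444 -3.14
v -3.169 -2.561 -3.358
v -3.319 -3.132 -2.706
v -4.231 -3.939 -3.622
v -3.747 -4.056 -3.84
v -4.034 -2.562 -3.925
v -3.55 -2.679 -4.142
v -4.081 -3.368 -4.274
v -3.123 -3.014 -4.111
v -3.244 -3.865 -3.924
v -3.654 -3.703 -4.243
v -3.579 -3.177 -4.359
v -2.887 -2.941 -3.626
v -3.009 -3.792 -3.439
v -3.037 -3.512 -2.974
v -2.962 -2.986 -3.089
v -2.916 -3.439 -3.842
v -4.391 -2.708 -3.541
v -4.513 -3.559 -3.354
v -4.438 -3.514 -3.891
v -4.363 -2.988 -4.006
v -4.156 -2.635 -3.056
v -4.277 -3.486 -2.869
v -3.821 -3.323 -2.621
v -3.746 -2.797 -2.737
v -4.484 -3.061 -3.138
v -3.531 1.031 -0.429
v -3.112 1.487 -1.188
v -3.669 3.164 -0.491
v -4.089 2.709 0.269
v -3.827 1.305 -1.322
v -4.384 2.982 -0.625
v -4.369 0.963 -0.933
v -4.926 2.64 -0.235
v -4.42 0.661 -0.248
v -4.978 2.338 0.449
v -3.951 0.576 0.331
v -4.508 2.253 1.028
v -3.236 0.758 0.465
v -3.793 2.435 1.162
v -2.694 1.1 0.075
v -3.251 2.777 0.773
v -2.642 1.402 -0.609
v -3.2 3.079 0.088
v -0.769 -2.482 -3.725
v -1.971 -3.253 -2.859
v -1.414 -0.903 -3.216
v -2.616 -1.674 -2.35
v 0.036 -2.506 -2.63
v -1.166 -3.277 -1.764
v -0.609 -0.927 -2.121
v -1.811 -1.698 -1.255
f 1 38 17
f 38 12 41
f 17 41 6
f 38 41 17
f 1 17 13
f 17 6 18
f 13 18 2
f 17 18 13
f 1 13 22
f 13 2 23
f 22 23 8
f 13 23 22
f 1 22 34
f 22 8 37
f 34 37 11
f 22 37 34
f 1 34 38
f 34 11 42
f 38 42 12
f 34 42 38
f 2 18 29
f 18 6 32
f 29 32 10
f 18 32 29
f 6 41 19
f 41 12 40
f 19 40 5
f 41 40 19
f 12 42 39
f 42 11 35
f 39 35 3
f 42 35 39
f 11 37 36
f 37 8 24
f 36 24 7
f 37 24 36
f 8 23 28
f 23 2 25
f 28 25 9
f 23 25 28
f 4 30 16
f 30 10 31
f 16 31 5
f 30 31 16
f 4 16 14
f 16 5 15
f 14 15 3
f 16 15 14
f 4 14 21
f 14 3 20
f 21 20 7
f 14 20 21
f 4 21 26
f 21 7 27
f 26 27 9
f 21 27 26
f 4 26 30
f 26 9 33
f 30 33 10
f 26 33 30
f 5 31 19
f 31 10 32
f 19 32 6
f 31 32 19
f 3 15 39
f 15 5 40
f 39 40 12
f 15 40 39
f 7 20 36
f 20 3 35
f 36 35 11
f 20 35 36
f 9 27 28
f 27 7 24
f 28 24 8
f 27 24 28
f 10 33 29
f 33 9 25
f 29 25 2
f 33 25 29
f 44 43 47
f 44 47 45
f 45 47 48
f 45 48 46
f 47 43 49
f 47 49 48
f 48 49 50
f 48 50 46
f 49 43 51
f 49 51 50
f 50 51 52
f 50 52 46
f 51 43 53
f 51 53 52
f 52 53 54
f 52 54 46
f 53 43 55
f 53 55 54
f 54 55 56
f 54 56 46
f 55 43 57
f 55 57 56
f 56 57 58
f 56 58 46
f 57 43 59
f 57 59 58
f 58 59 60
f 58 60 46
f 59 43 44
f 59 44 60
f 60 44 45
f 60 45 46
f 62 64 61
f 65 62 61
f 61 64 63
f 63 65 61
f 62 68 64
f 66 62 65
f 66 68 62
f 64 68 63
f 67 65 63
f 63 68 67
f 67 66 65
f 68 66 67

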